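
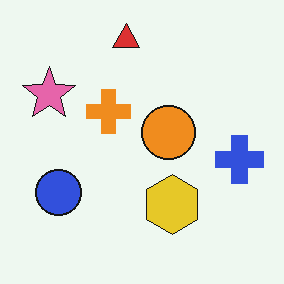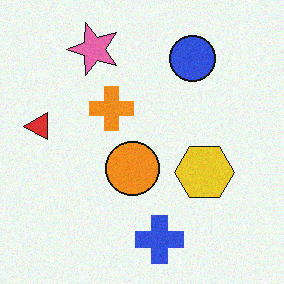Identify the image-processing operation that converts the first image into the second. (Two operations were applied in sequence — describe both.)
It was degraded with subtle gaussian noise, then transposed (reflected across the top-left ↔ bottom-right diagonal).

Random speckle covers the whole image, including the flat background. Shapes have swapped their row and column positions — what was in the top-right is now in the bottom-left — a diagonal reflection.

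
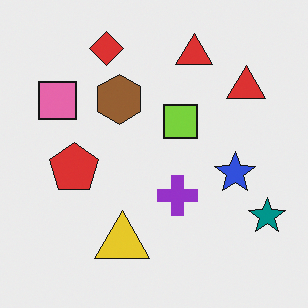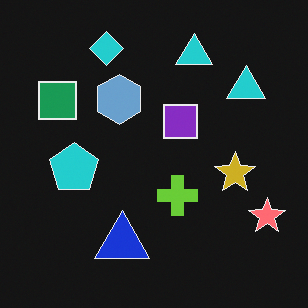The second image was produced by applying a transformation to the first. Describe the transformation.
The image was color-inverted (negative).

The light background has become dark and every shape's color is its complement — a photographic negative.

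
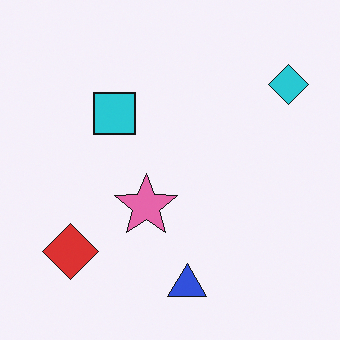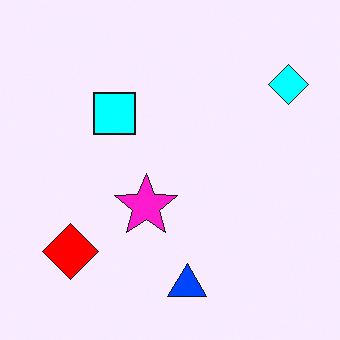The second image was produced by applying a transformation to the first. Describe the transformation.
The second image is the first heavily oversaturated.

All colors are more vivid — a global saturation change.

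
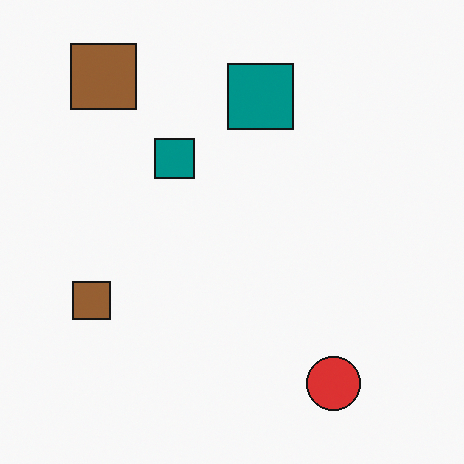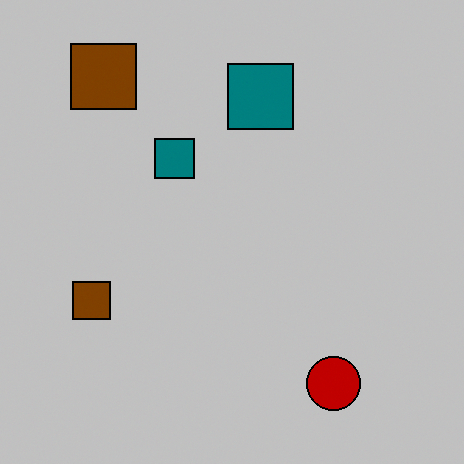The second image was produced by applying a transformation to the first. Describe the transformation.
It was aggressively posterized.

Each flat color has snapped to a coarser quantized level — most visibly, the near-white background has dropped to a flat grey.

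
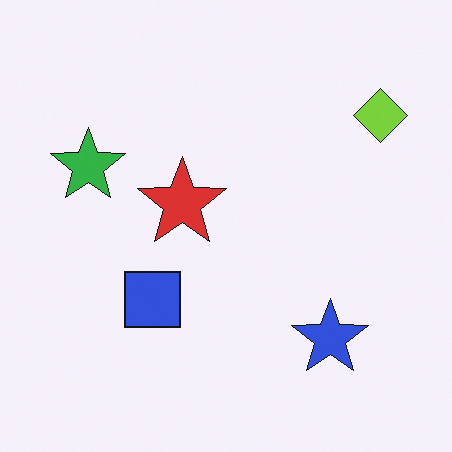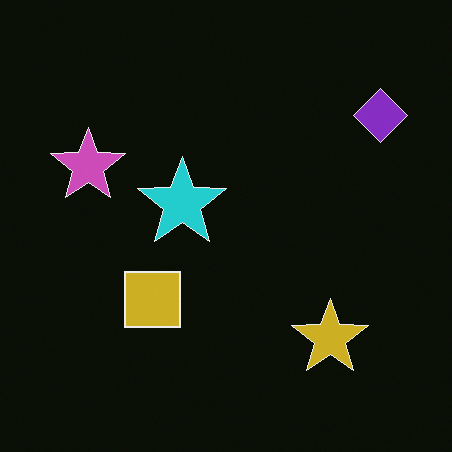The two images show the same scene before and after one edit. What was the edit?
This is the original image color-inverted (negative).

The light background has become dark and every shape's color is its complement — a photographic negative.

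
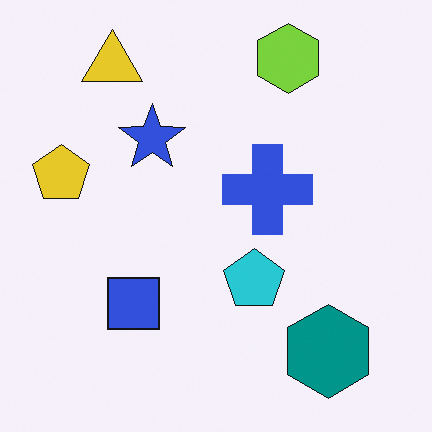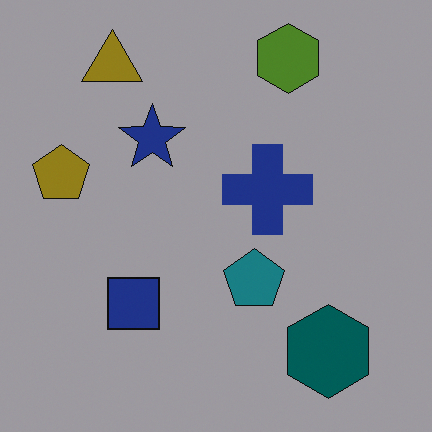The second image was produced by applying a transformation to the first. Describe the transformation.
It was noticeably darkened.

Every pixel — background and shapes alike — is uniformly darkened.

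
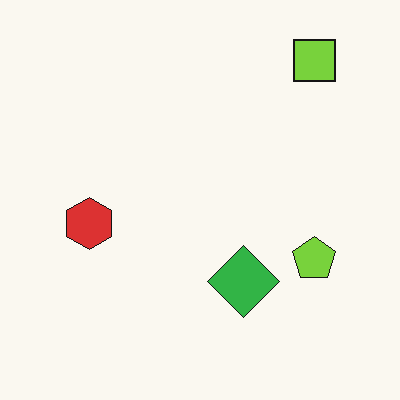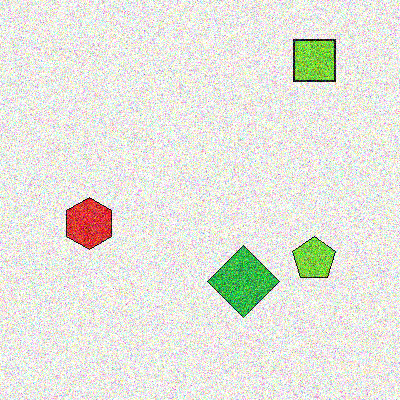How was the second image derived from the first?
This is the original image degraded with a thick layer of grain.

Random speckle covers the whole image, including the flat background.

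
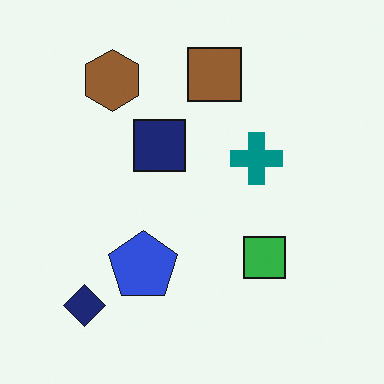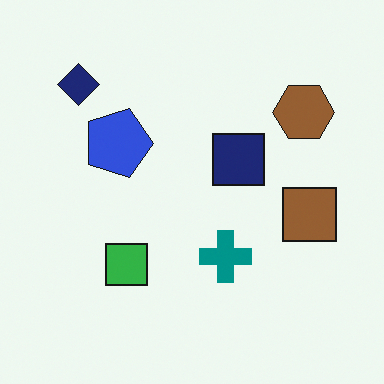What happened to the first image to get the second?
This is the original image rotated 90° clockwise.

The navy diamond sits in the bottom-left of the first image and the top-left of the second — consistent with a whole-image 90° clockwise rotation.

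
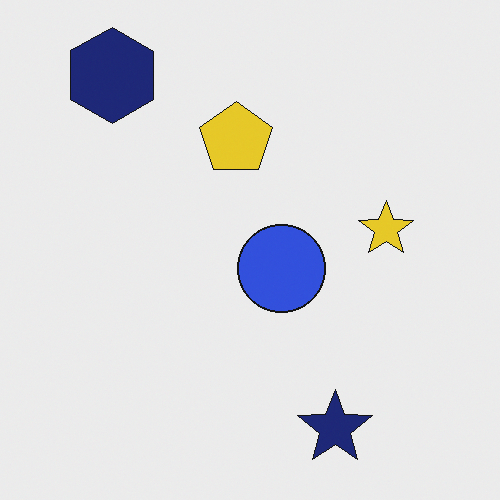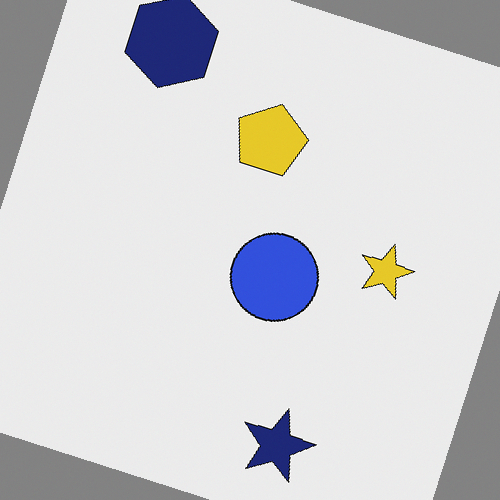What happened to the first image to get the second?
It was rotated clockwise by a moderate amount.

Every shape is tilted by the same angle and the image corners show triangular fill wedges — a whole-image rotation by a non-right angle.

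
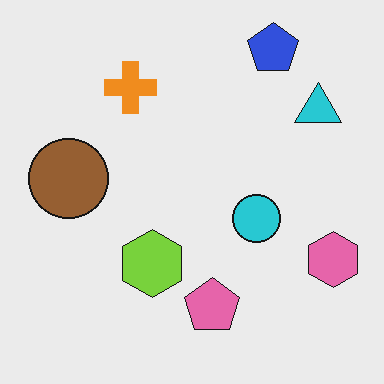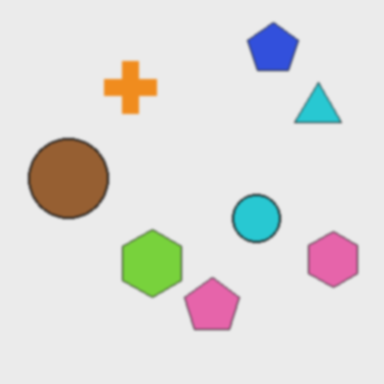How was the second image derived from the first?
The image was given a subtle gaussian blur.

Shape edges and outlines are uniformly softened across the whole image.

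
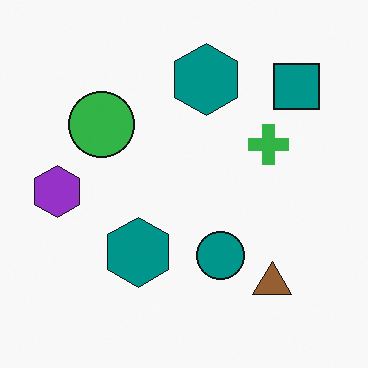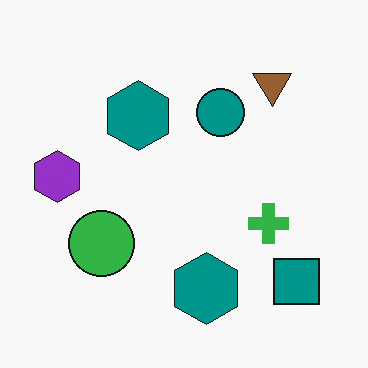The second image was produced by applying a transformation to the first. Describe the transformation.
The transformation is: flipped vertically (top ↔ bottom).

The brown triangle is in the bottom-right of the first image and the top-right of the second — shapes on opposite sides of the horizontal midline have swapped in a mirror flip.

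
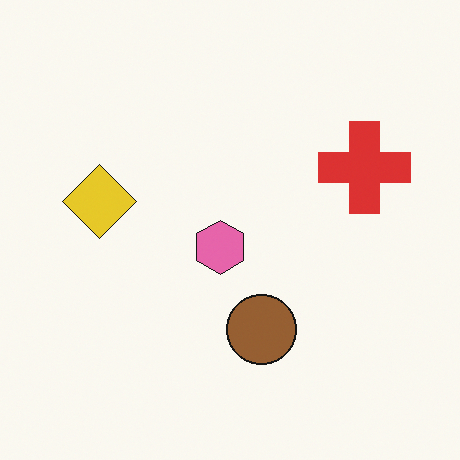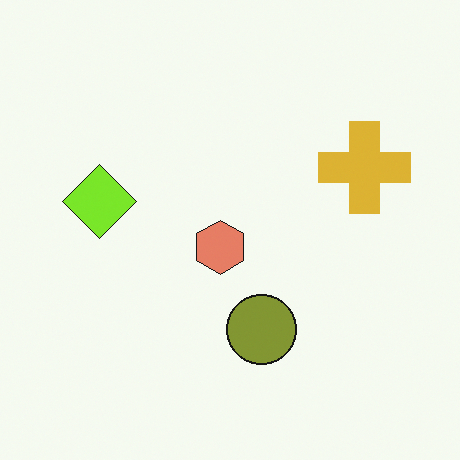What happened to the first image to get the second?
The second image is the first hue-shifted slightly.

Every shape's color has rotated by the same amount around the hue wheel — a uniform hue shift.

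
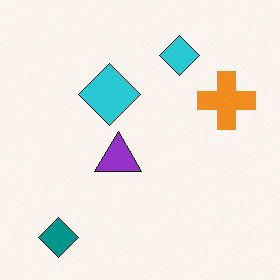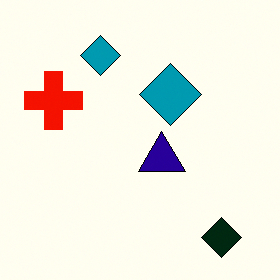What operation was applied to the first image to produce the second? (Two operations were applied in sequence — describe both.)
The transformation is: flipped horizontally (left ↔ right), then boosted in contrast.

The orange cross is in the right of the first image and the left of the second — shapes on opposite sides of the vertical midline have swapped in a mirror flip. Tones are pushed away from mid-grey across the whole image — a global contrast change.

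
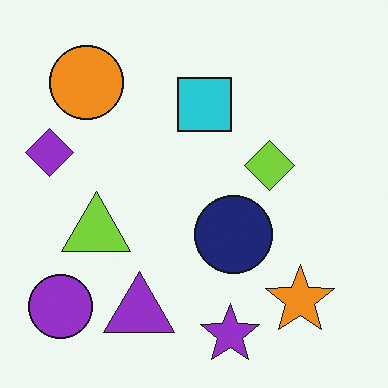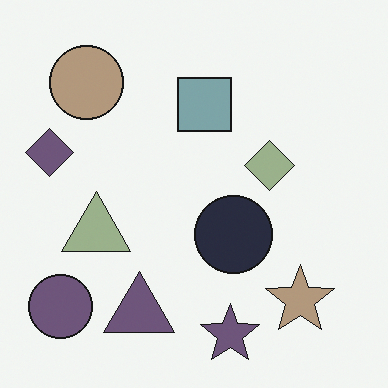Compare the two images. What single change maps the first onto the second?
The image was made much more muted (saturation change).

All colors are more muted and greyish — a global saturation change.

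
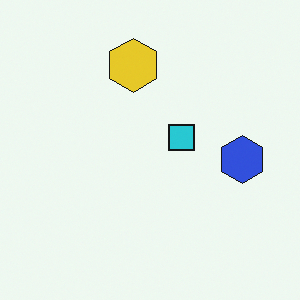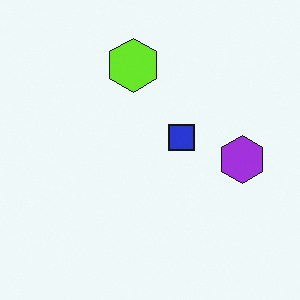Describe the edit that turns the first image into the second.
Hue-shifted by a small amount.

Every shape's color has rotated by the same amount around the hue wheel — a uniform hue shift.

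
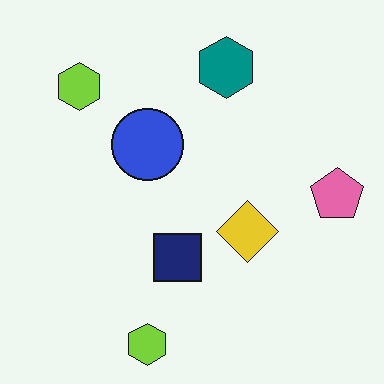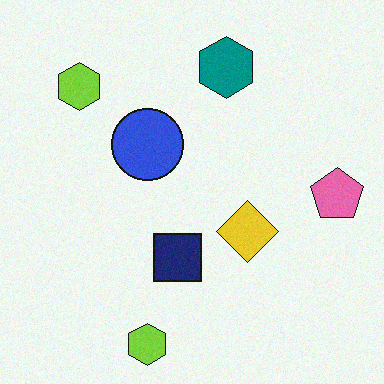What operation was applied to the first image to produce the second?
It was degraded with a light layer of grain.

Random speckle covers the whole image, including the flat background.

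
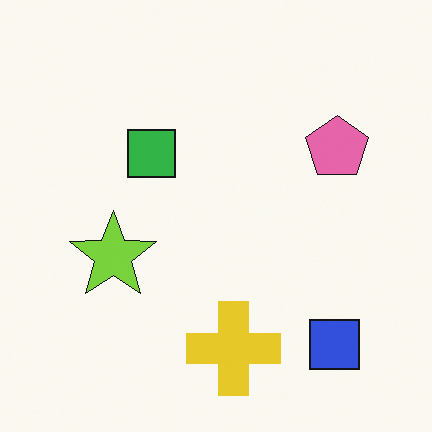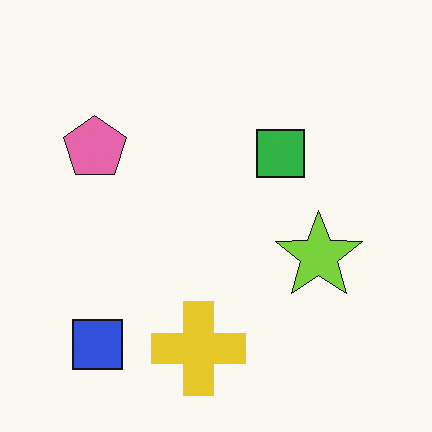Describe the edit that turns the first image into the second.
The second image is the first flipped horizontally (left ↔ right).

The pink pentagon is in the right of the first image and the left of the second — shapes on opposite sides of the vertical midline have swapped in a mirror flip.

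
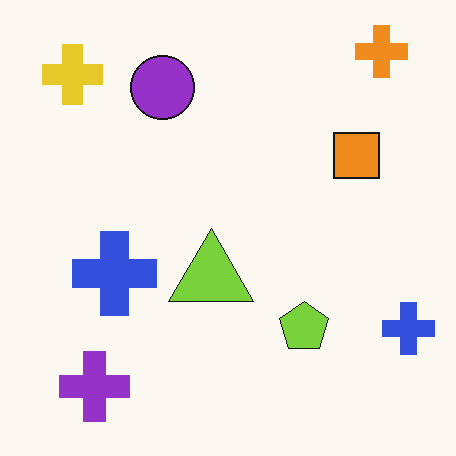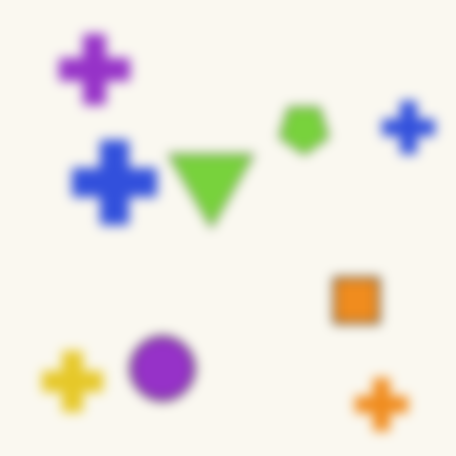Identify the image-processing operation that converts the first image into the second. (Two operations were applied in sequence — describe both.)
This is the original image flipped vertically (top ↔ bottom), then heavily blurred.

The orange cross is in the top-right of the first image and the bottom-right of the second — shapes on opposite sides of the horizontal midline have swapped in a mirror flip. Shape edges and outlines are uniformly softened across the whole image.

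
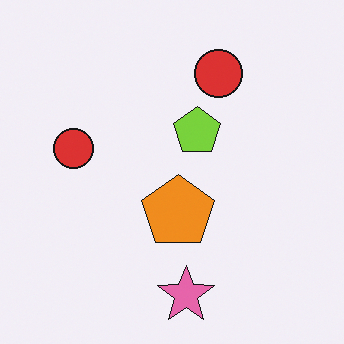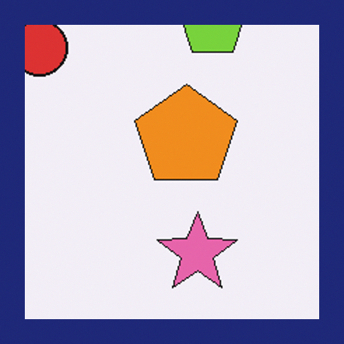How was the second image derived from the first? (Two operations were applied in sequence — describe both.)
Cropped to a noticeably smaller region and rescaled, then framed with a navy border.

The visible shapes are larger and the field of view is narrower; shapes near the original edges may be partly or wholly outside the frame — a crop-and-rescale. A solid navy frame runs around the edge of the second image, with the content slightly shrunk inside it.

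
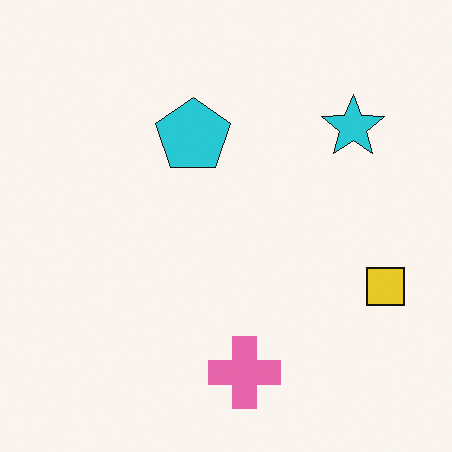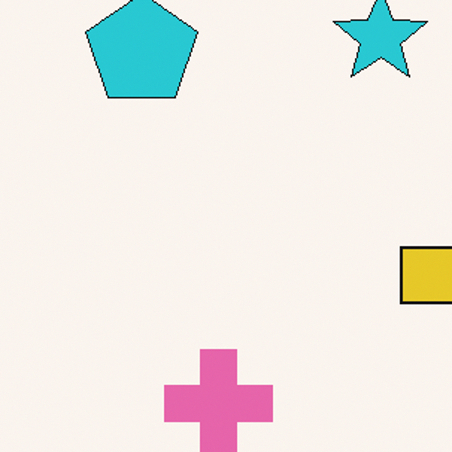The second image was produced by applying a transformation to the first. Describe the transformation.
This is the original image cropped to a modestly smaller region and rescaled.

The visible shapes are larger and the field of view is narrower; shapes near the original edges may be partly or wholly outside the frame — a crop-and-rescale.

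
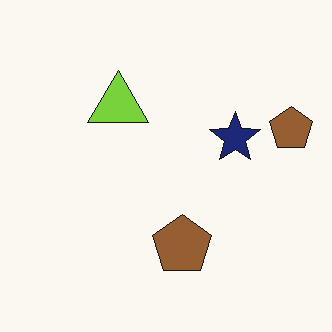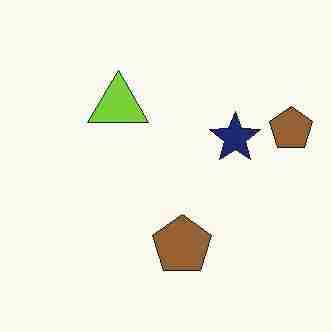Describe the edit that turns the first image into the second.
Degraded with heavy JPEG compression.

Blocky 8×8 compression artifacts appear around shape edges and the flat background shows ringing — characteristic JPEG degradation.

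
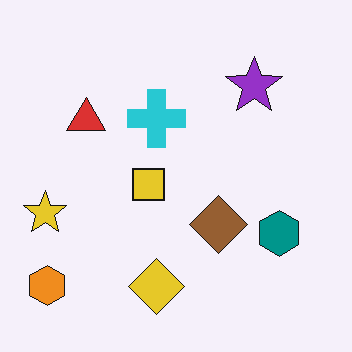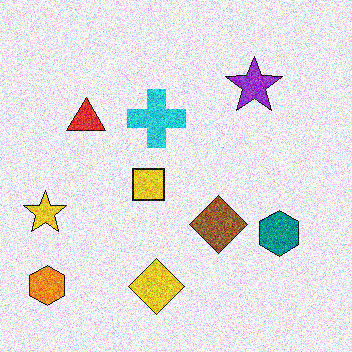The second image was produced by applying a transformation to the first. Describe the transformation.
It was degraded with a thick layer of grain.

Random speckle covers the whole image, including the flat background.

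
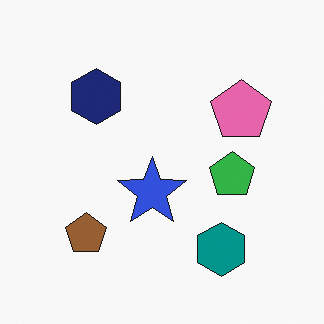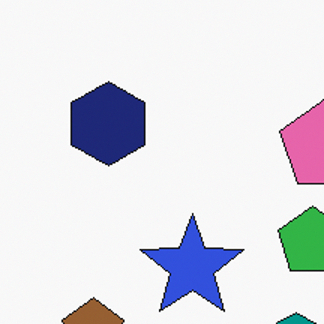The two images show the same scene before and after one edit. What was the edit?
The image was cropped slightly and scaled back up.

The visible shapes are larger and the field of view is narrower; shapes near the original edges may be partly or wholly outside the frame — a crop-and-rescale.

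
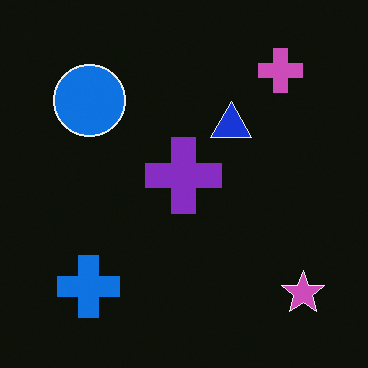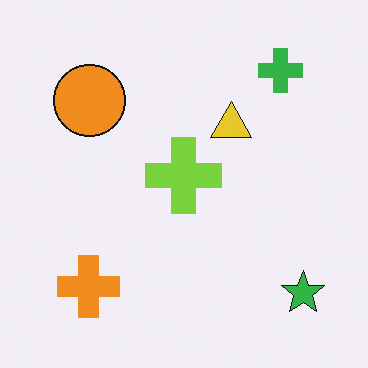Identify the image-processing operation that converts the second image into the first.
The first image is the second color-inverted (negative).

The light background has become dark and every shape's color is its complement — a photographic negative.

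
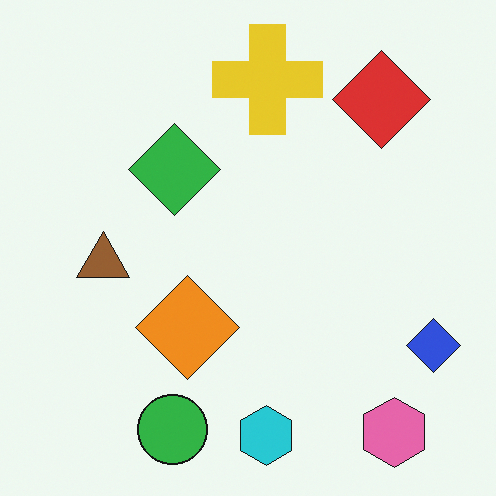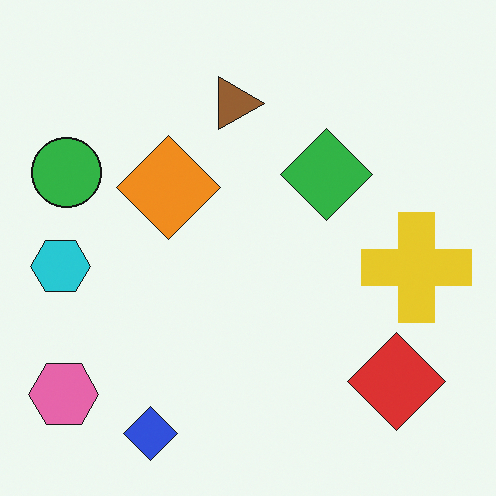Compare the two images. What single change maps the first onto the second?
The image was rotated 90° clockwise.

The pink hexagon sits in the bottom-right of the first image and the bottom-left of the second — consistent with a whole-image 90° clockwise rotation.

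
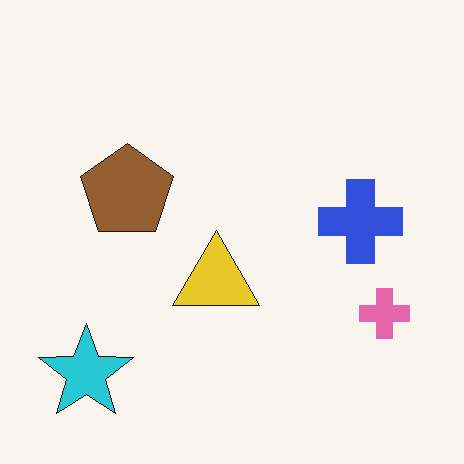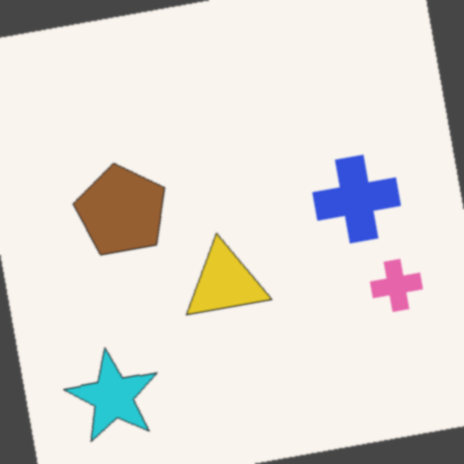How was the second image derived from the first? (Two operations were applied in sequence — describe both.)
This is the original image rotated counter-clockwise by a few degrees, then given a subtle gaussian blur.

Every shape is tilted by the same angle and the image corners show triangular fill wedges — a whole-image rotation by a non-right angle. Shape edges and outlines are uniformly softened across the whole image.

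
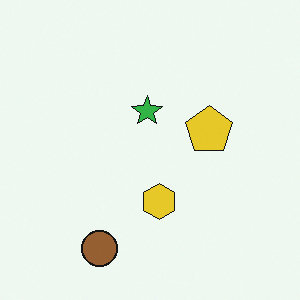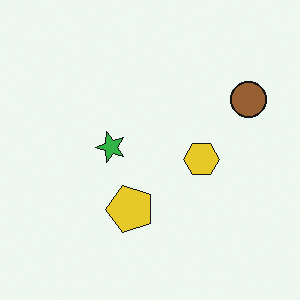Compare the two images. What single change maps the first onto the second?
It was transposed (reflected across the top-left ↔ bottom-right diagonal).

Shapes have swapped their row and column positions — what was in the top-right is now in the bottom-left — a diagonal reflection.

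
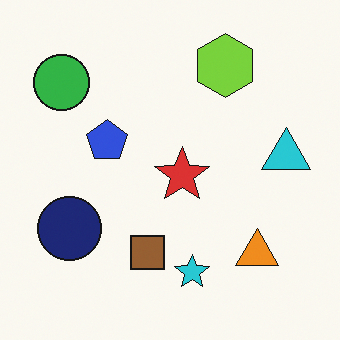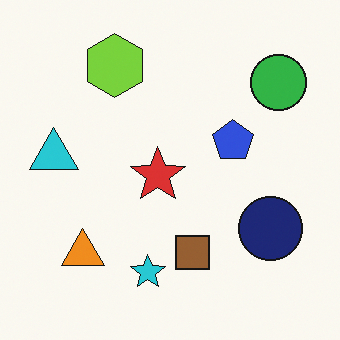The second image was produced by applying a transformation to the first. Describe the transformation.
It was flipped horizontally (left ↔ right).

The cyan triangle is in the right of the first image and the left of the second — shapes on opposite sides of the vertical midline have swapped in a mirror flip.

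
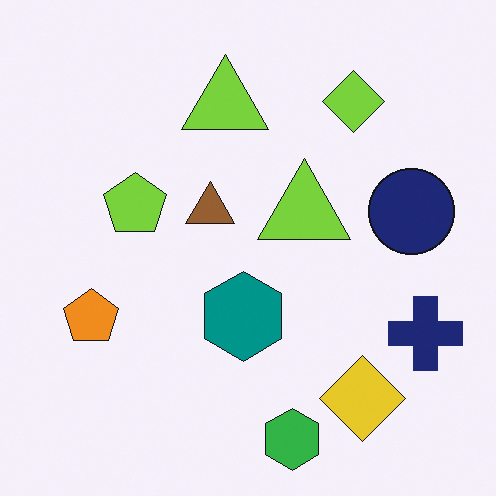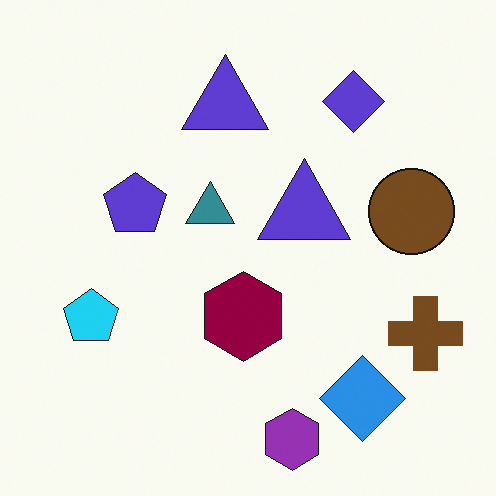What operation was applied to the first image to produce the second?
The second image is the first hue-shifted through roughly half the color wheel.

Every shape's color has rotated by the same amount around the hue wheel — a uniform hue shift.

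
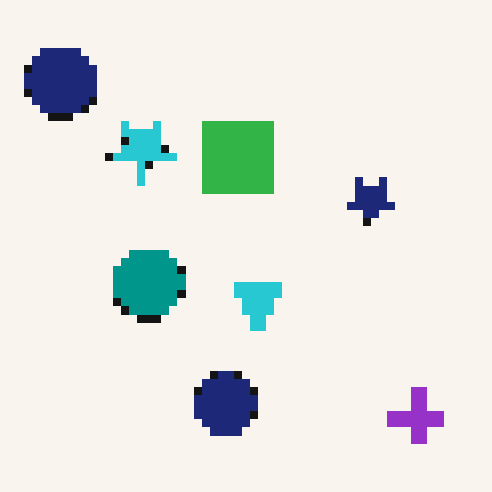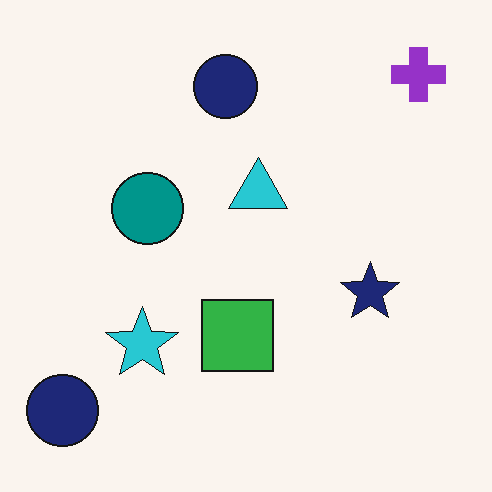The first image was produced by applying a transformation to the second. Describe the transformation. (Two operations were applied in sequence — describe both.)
The first image is the second flipped vertically (top ↔ bottom), then moderately pixelated.

The purple cross is in the top-right of the second image and the bottom-right of the first — shapes on opposite sides of the horizontal midline have swapped in a mirror flip. Shapes are reduced to large square blocks; fine edges and outlines are lost — a downscale-then-upscale (mosaic) effect.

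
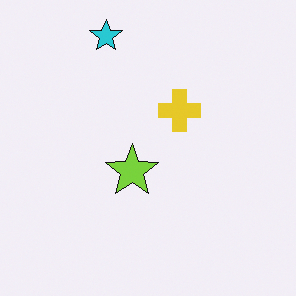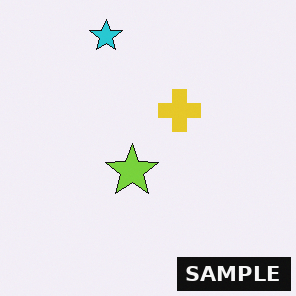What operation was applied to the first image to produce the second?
This is the original image watermarked with the text "SAMPLE" in the lower-right corner.

A dark label reading "SAMPLE" appears in the lower-right corner.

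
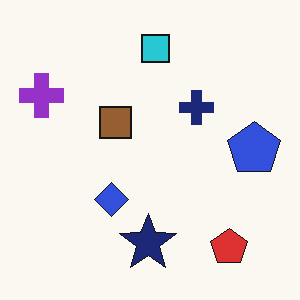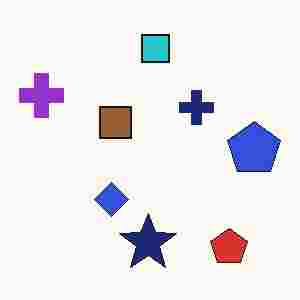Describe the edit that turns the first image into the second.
It was heavily JPEG-compressed with obvious blocking artifacts.

Blocky 8×8 compression artifacts appear around shape edges and the flat background shows ringing — characteristic JPEG degradation.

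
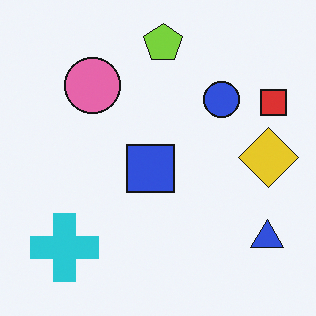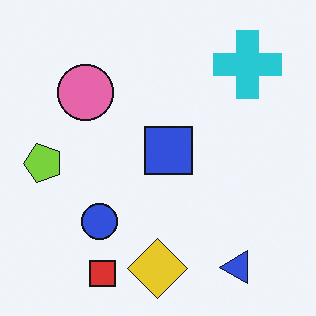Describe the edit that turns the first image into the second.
This is the original image transposed (reflected across the top-left ↔ bottom-right diagonal).

Shapes have swapped their row and column positions — what was in the top-right is now in the bottom-left — a diagonal reflection.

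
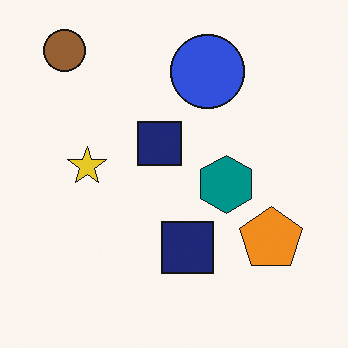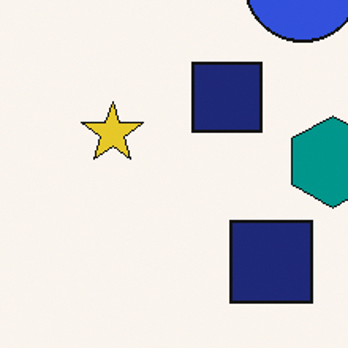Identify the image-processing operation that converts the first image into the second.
It was cropped slightly and scaled back up.

The visible shapes are larger and the field of view is narrower; shapes near the original edges may be partly or wholly outside the frame — a crop-and-rescale.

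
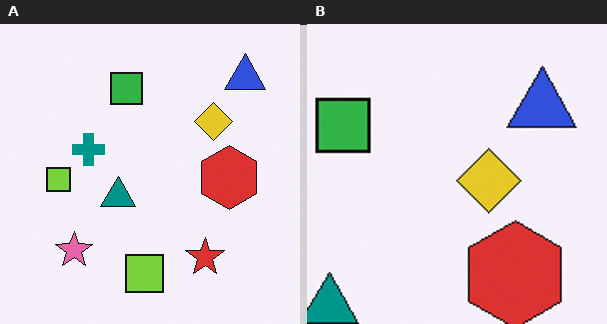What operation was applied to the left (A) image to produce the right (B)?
This is the original image cropped to a noticeably smaller region and rescaled.

The visible shapes are larger and the field of view is narrower; shapes near the original edges may be partly or wholly outside the frame — a crop-and-rescale.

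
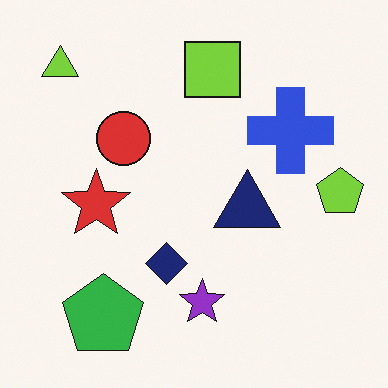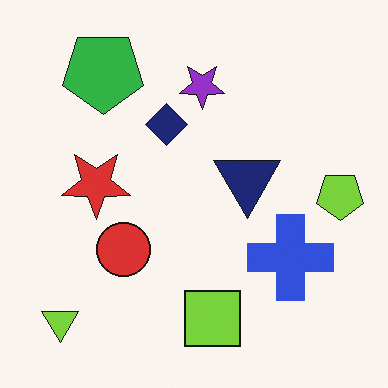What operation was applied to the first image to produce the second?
It was flipped vertically (top ↔ bottom).

The lime triangle is in the top-left of the first image and the bottom-left of the second — shapes on opposite sides of the horizontal midline have swapped in a mirror flip.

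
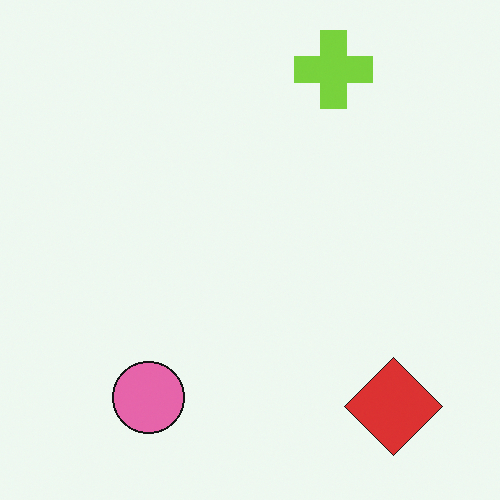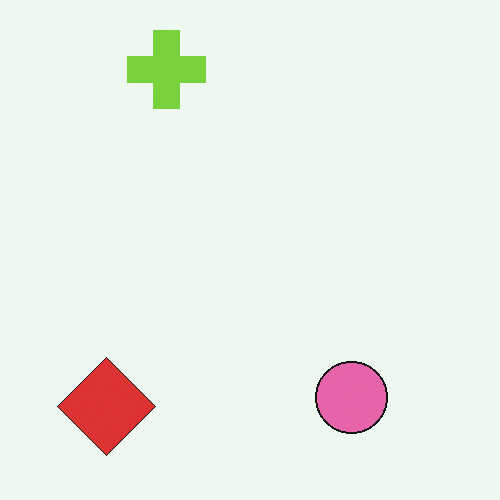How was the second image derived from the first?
The transformation is: flipped horizontally (left ↔ right).

The red diamond is in the bottom-right of the first image and the bottom-left of the second — shapes on opposite sides of the vertical midline have swapped in a mirror flip.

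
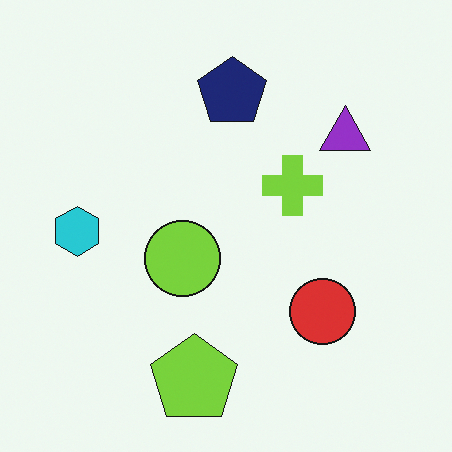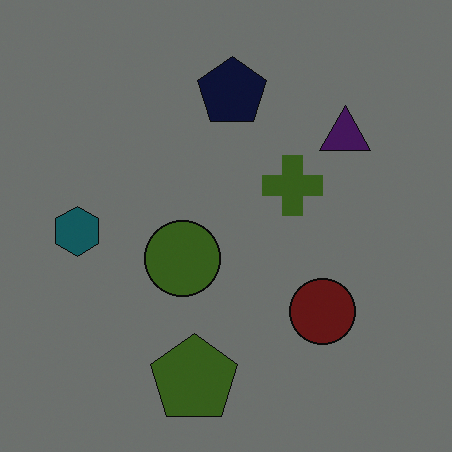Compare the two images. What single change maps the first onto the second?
Substantially darkened.

Every pixel — background and shapes alike — is uniformly darkened.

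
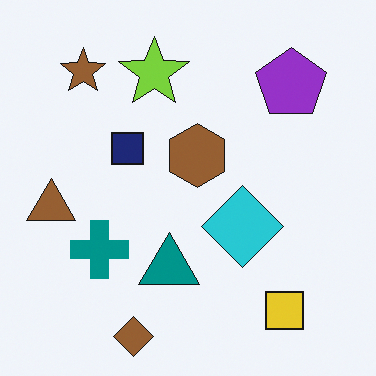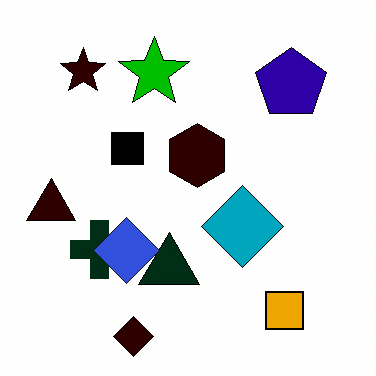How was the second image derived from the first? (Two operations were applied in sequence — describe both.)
The second image is the first given much higher contrast, then overlaid with an additional blue diamond.

Tones are pushed away from mid-grey across the whole image — a global contrast change. A blue diamond appears in the second image that is absent from the first.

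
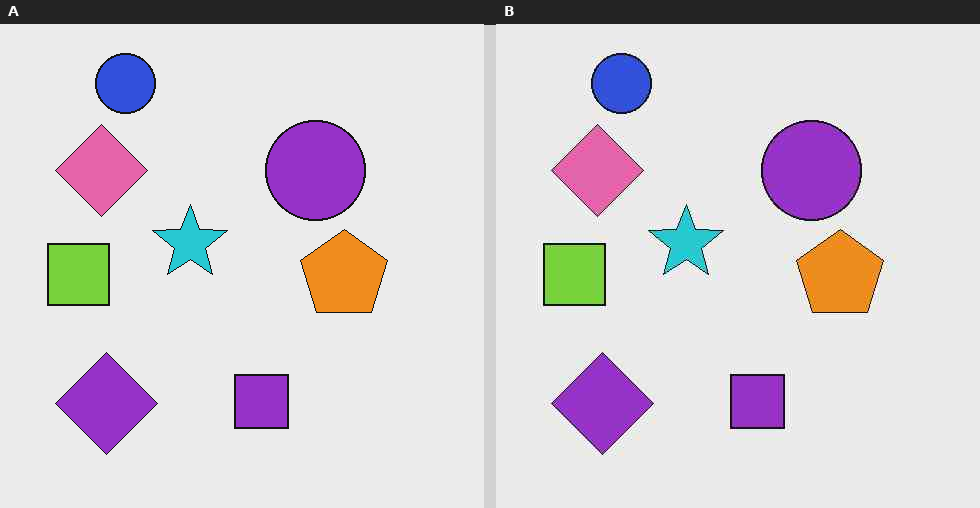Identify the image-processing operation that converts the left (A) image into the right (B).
The right (B) image is the left (A) given moderate JPEG compression.

Blocky 8×8 compression artifacts appear around shape edges and the flat background shows ringing — characteristic JPEG degradation.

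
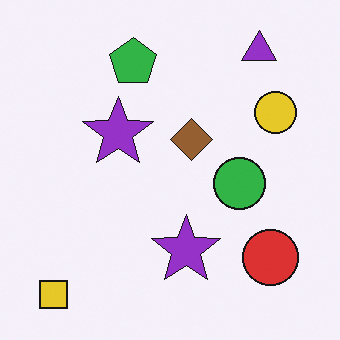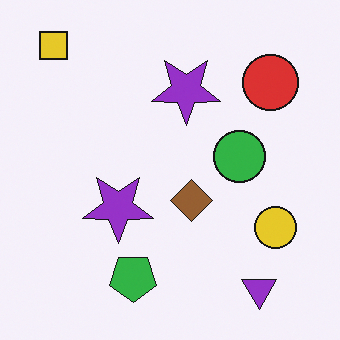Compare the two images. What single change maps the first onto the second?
The transformation is: flipped vertically (top ↔ bottom).

The yellow square is in the bottom-left of the first image and the top-left of the second — shapes on opposite sides of the horizontal midline have swapped in a mirror flip.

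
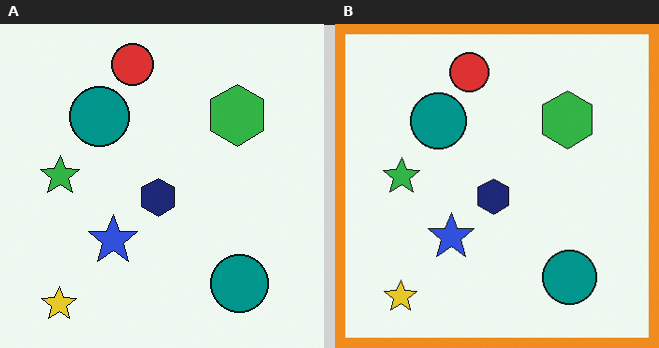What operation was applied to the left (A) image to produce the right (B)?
The right (B) image is the left (A) framed with a orange border.

A solid orange frame runs around the edge of the right (B) image, with the content slightly shrunk inside it.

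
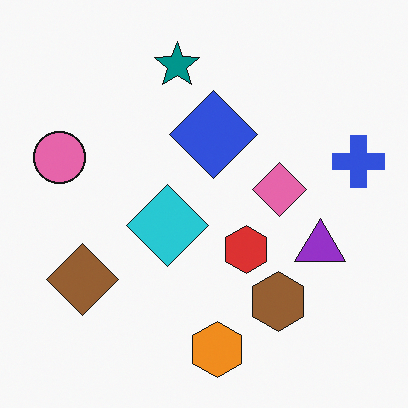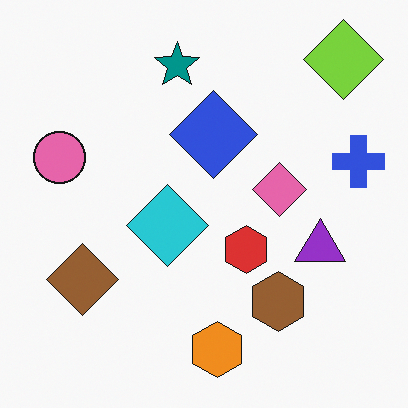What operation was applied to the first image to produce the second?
It was overlaid with an additional lime diamond.

A lime diamond appears in the second image that is absent from the first.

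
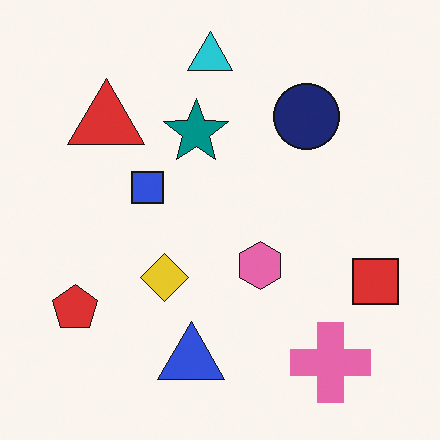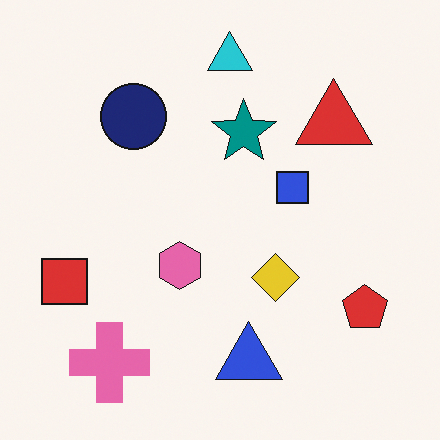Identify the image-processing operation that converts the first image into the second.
This is the original image flipped horizontally (left ↔ right).

The red square is in the right of the first image and the left of the second — shapes on opposite sides of the vertical midline have swapped in a mirror flip.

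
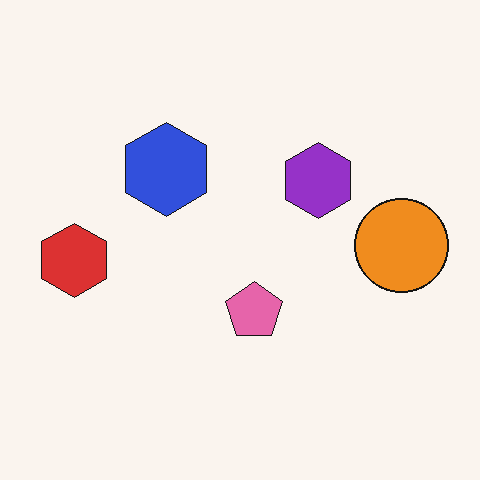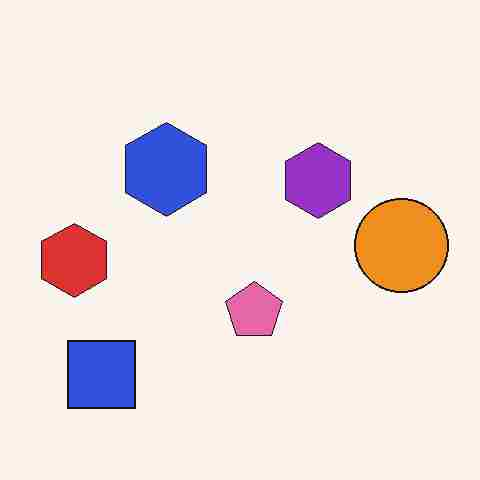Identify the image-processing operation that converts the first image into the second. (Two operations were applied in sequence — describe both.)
The transformation is: heavily JPEG-compressed with obvious blocking artifacts, then overlaid with an additional blue square.

Blocky 8×8 compression artifacts appear around shape edges and the flat background shows ringing — characteristic JPEG degradation. A blue square appears in the second image that is absent from the first.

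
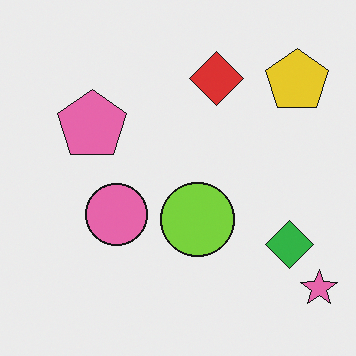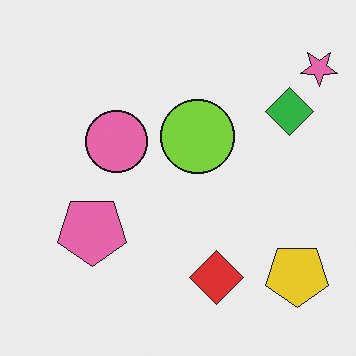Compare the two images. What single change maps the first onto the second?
It was flipped vertically (top ↔ bottom).

The pink star is in the bottom-right of the first image and the top-right of the second — shapes on opposite sides of the horizontal midline have swapped in a mirror flip.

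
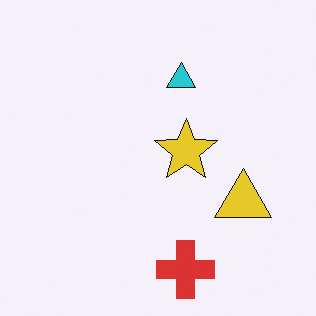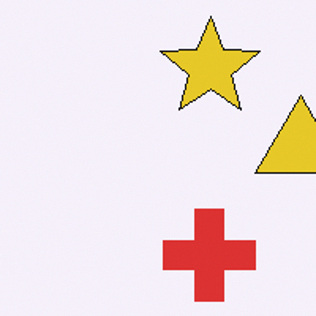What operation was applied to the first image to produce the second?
It was cropped to a modestly smaller region and rescaled.

The visible shapes are larger and the field of view is narrower; shapes near the original edges may be partly or wholly outside the frame — a crop-and-rescale.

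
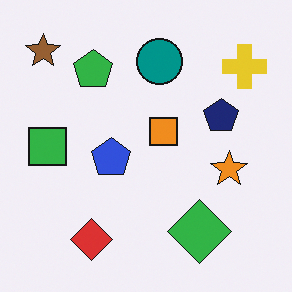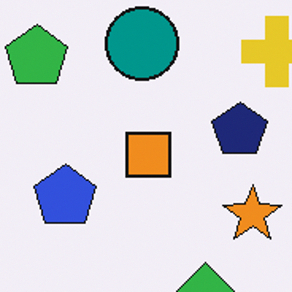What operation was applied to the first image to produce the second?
The transformation is: cropped to a modestly smaller region and rescaled.

The visible shapes are larger and the field of view is narrower; shapes near the original edges may be partly or wholly outside the frame — a crop-and-rescale.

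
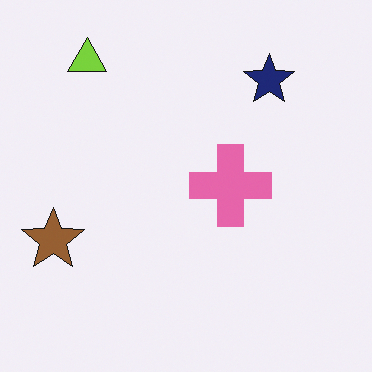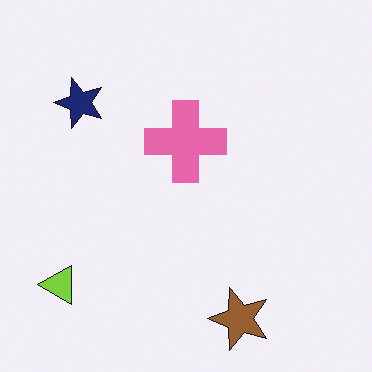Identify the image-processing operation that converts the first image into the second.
It was rotated 90° counter-clockwise.

The lime triangle sits in the top-left of the first image and the bottom-left of the second — consistent with a whole-image 90° counter-clockwise rotation.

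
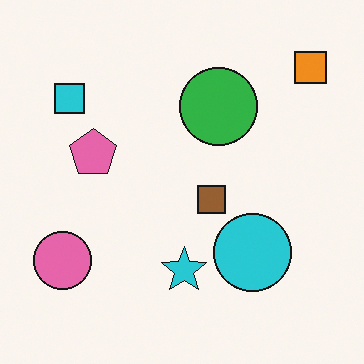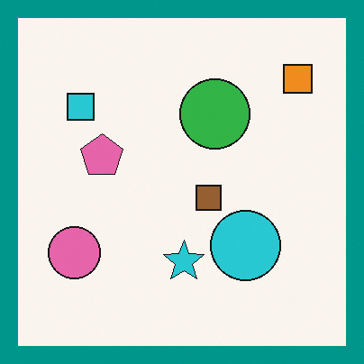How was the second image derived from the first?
Framed with a teal border.

A solid teal frame runs around the edge of the second image, with the content slightly shrunk inside it.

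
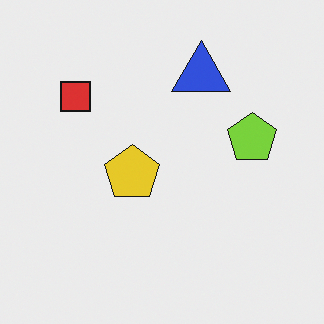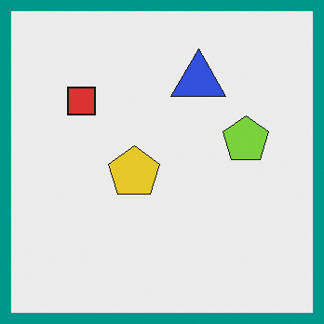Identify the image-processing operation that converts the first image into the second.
The image was framed with a teal border.

A solid teal frame runs around the edge of the second image, with the content slightly shrunk inside it.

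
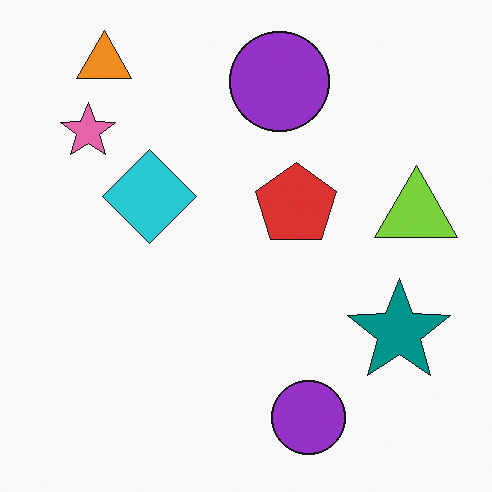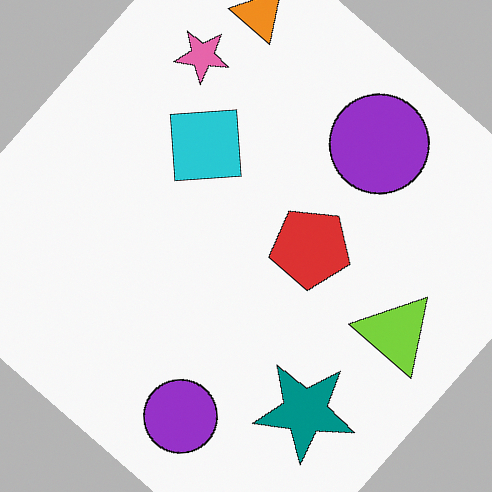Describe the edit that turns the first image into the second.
Rotated clockwise by a large amount — several tens of degrees.

Every shape is tilted by the same angle and the image corners show triangular fill wedges — a whole-image rotation by a non-right angle.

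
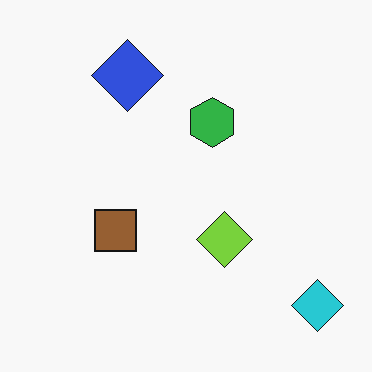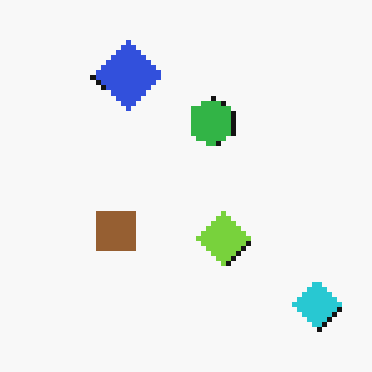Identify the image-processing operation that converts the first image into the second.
Mildly pixelated.

Shapes are reduced to large square blocks; fine edges and outlines are lost — a downscale-then-upscale (mosaic) effect.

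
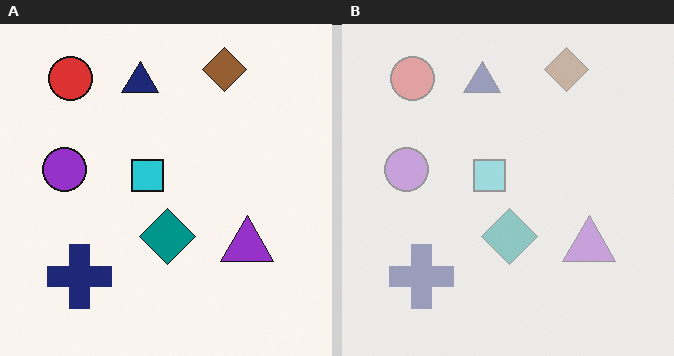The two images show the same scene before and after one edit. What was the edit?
The right (B) image is the left (A) given much lower contrast.

Tones are pushed toward mid-grey across the whole image — a global contrast change.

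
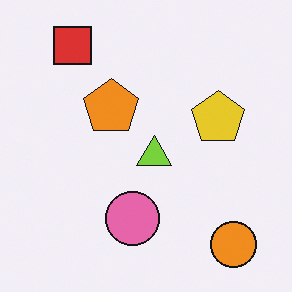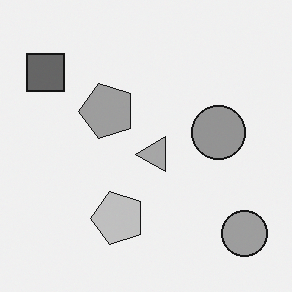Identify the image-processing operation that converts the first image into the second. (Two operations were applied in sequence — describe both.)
The second image is the first converted to grayscale, then transposed (reflected across the top-left ↔ bottom-right diagonal).

All color is removed — every shape is now a shade of grey. Shapes have swapped their row and column positions — what was in the top-right is now in the bottom-left — a diagonal reflection.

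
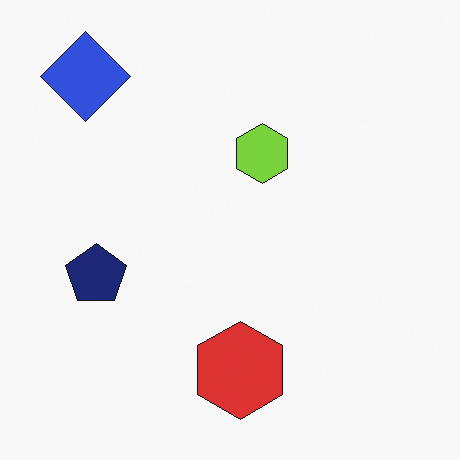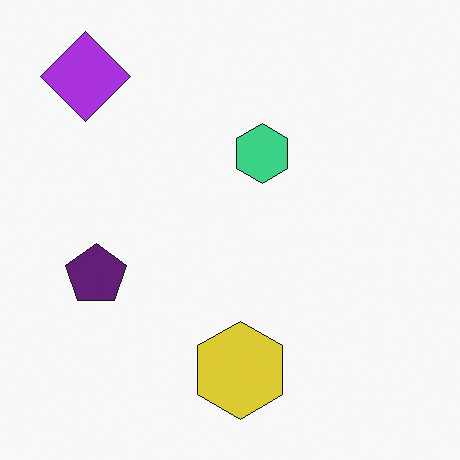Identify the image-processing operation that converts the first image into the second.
The image was hue-shifted slightly.

Every shape's color has rotated by the same amount around the hue wheel — a uniform hue shift.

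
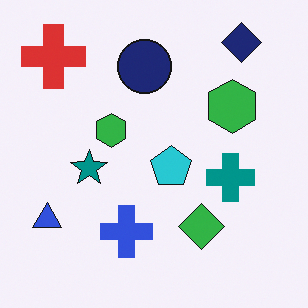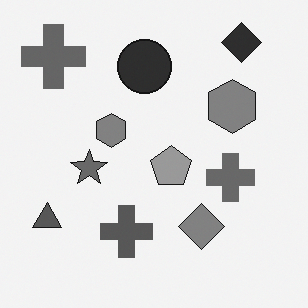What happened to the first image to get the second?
This is the original image converted to grayscale.

All color is removed — every shape is now a shade of grey.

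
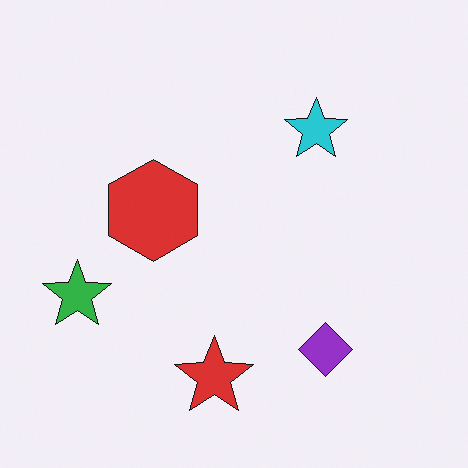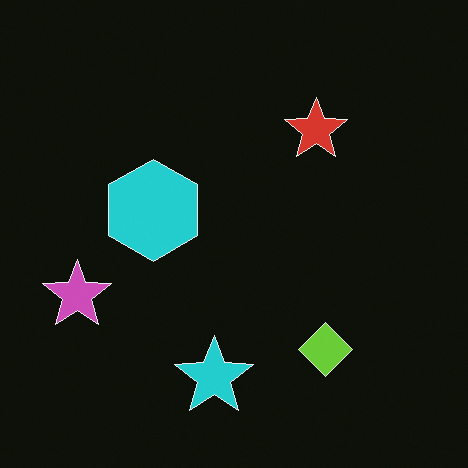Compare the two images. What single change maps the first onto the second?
It was color-inverted (negative).

The light background has become dark and every shape's color is its complement — a photographic negative.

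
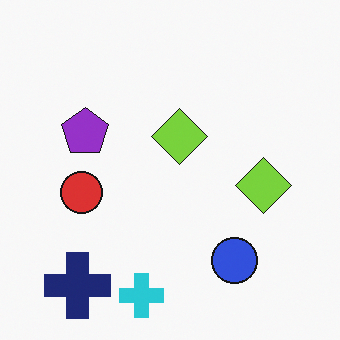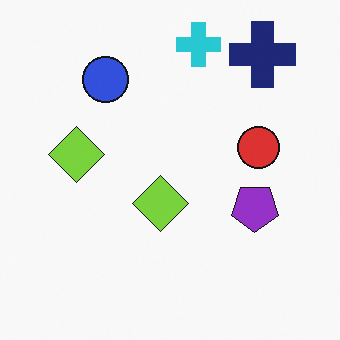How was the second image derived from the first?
Rotated 180°.

The navy cross sits in the bottom-left of the first image and the top-right of the second — consistent with a whole-image 180° rotation.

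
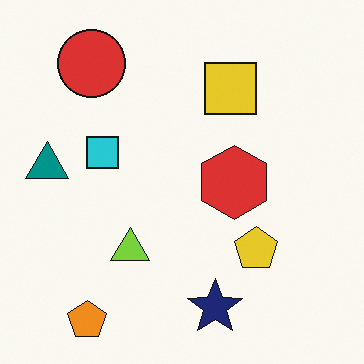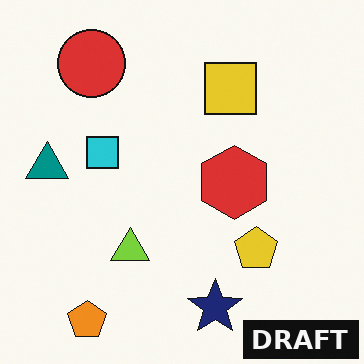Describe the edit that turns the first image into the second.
Watermarked with the text "DRAFT" in the lower-right corner.

A dark label reading "DRAFT" appears in the lower-right corner.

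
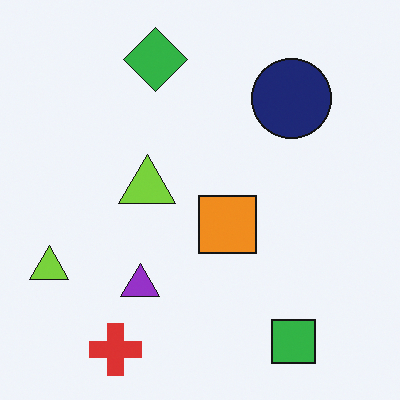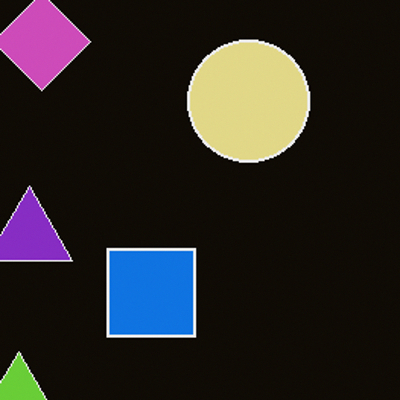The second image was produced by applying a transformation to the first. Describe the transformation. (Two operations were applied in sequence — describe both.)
The second image is the first cropped to a modestly smaller region and rescaled, then color-inverted (negative).

The visible shapes are larger and the field of view is narrower; shapes near the original edges may be partly or wholly outside the frame — a crop-and-rescale. The light background has become dark and every shape's color is its complement — a photographic negative.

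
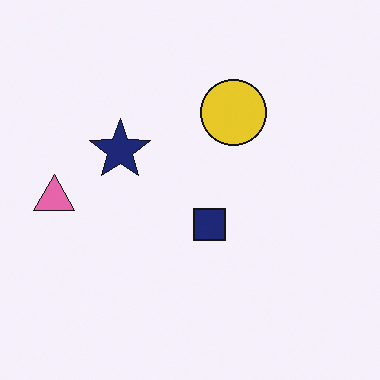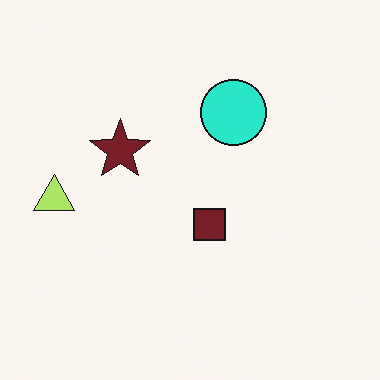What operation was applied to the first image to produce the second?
It was hue-shifted through roughly a third of the color wheel.

Every shape's color has rotated by the same amount around the hue wheel — a uniform hue shift.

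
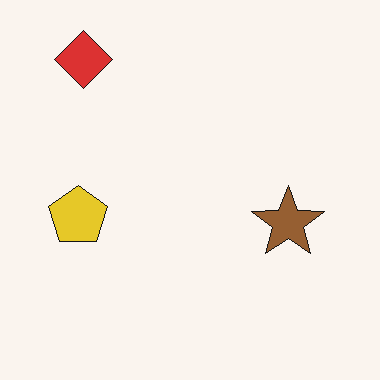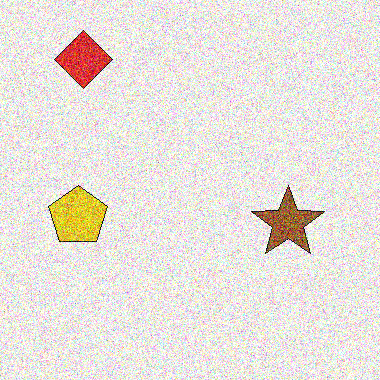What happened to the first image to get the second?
Degraded with strong gaussian noise.

Random speckle covers the whole image, including the flat background.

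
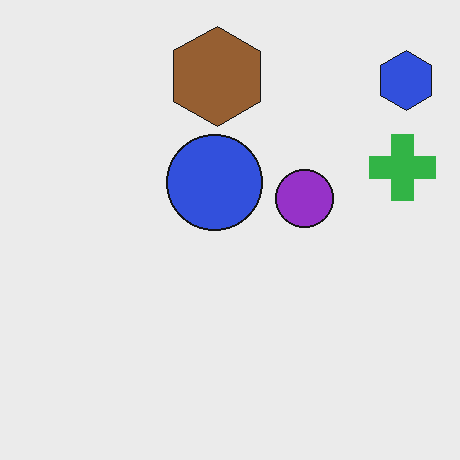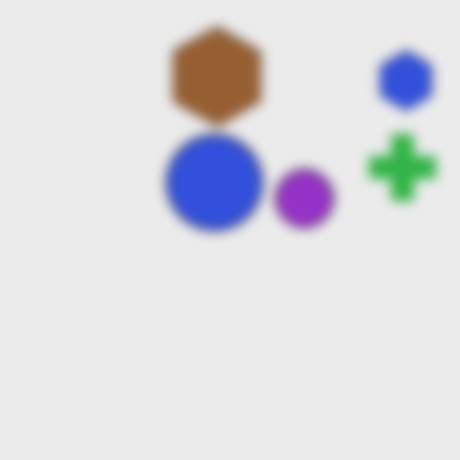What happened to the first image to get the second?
This is the original image heavily blurred.

Shape edges and outlines are uniformly softened across the whole image.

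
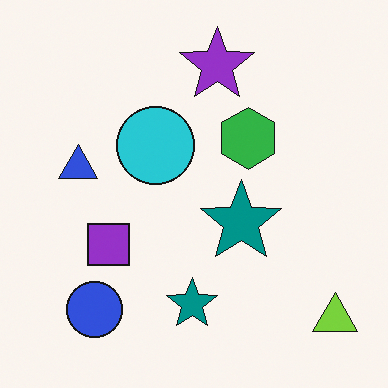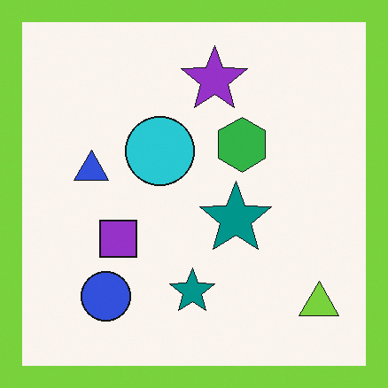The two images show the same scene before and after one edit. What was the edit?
It was framed with a lime border.

A solid lime frame runs around the edge of the second image, with the content slightly shrunk inside it.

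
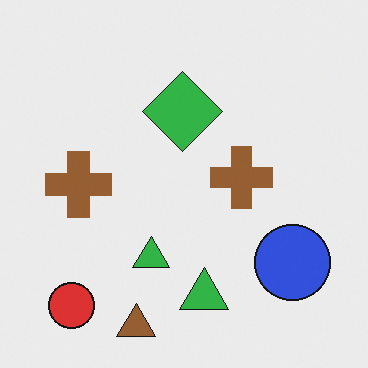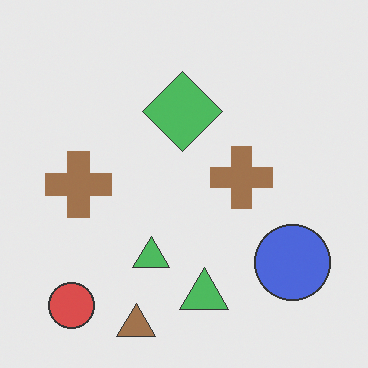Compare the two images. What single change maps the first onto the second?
It was given slightly reduced contrast.

Tones are pushed toward mid-grey across the whole image — a global contrast change.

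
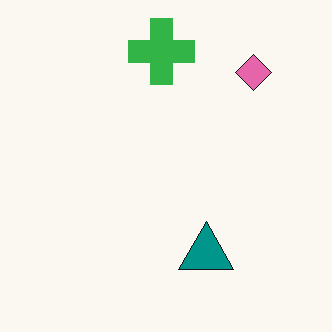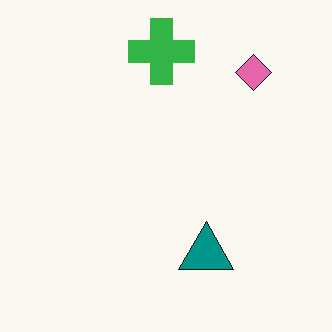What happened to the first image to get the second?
The transformation is: JPEG-compressed with visible artifacts.

Blocky 8×8 compression artifacts appear around shape edges and the flat background shows ringing — characteristic JPEG degradation.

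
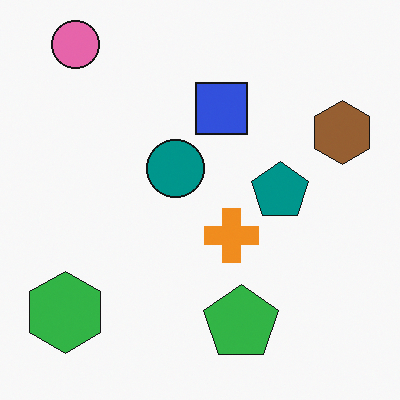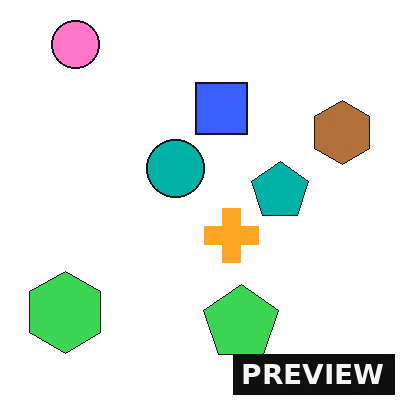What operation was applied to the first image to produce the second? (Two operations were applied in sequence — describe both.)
The image was slightly brightened, then watermarked with the text "PREVIEW" in the lower-right corner.

Every pixel — background and shapes alike — is uniformly brightened. A dark label reading "PREVIEW" appears in the lower-right corner.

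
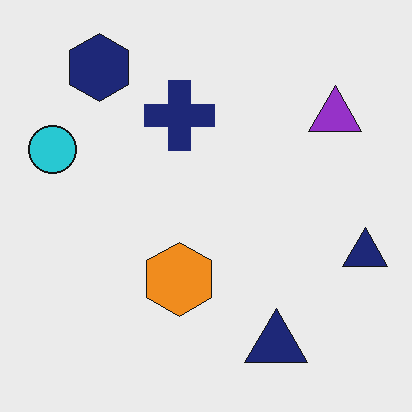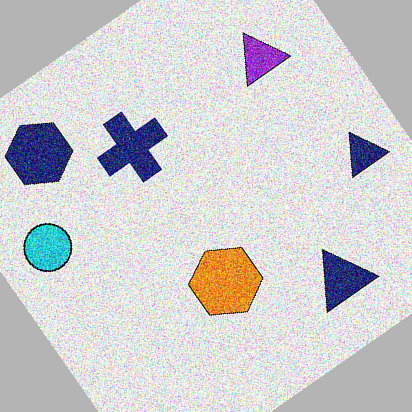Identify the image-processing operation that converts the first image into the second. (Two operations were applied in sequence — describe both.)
Degraded with strong gaussian noise, then rotated counter-clockwise by a large amount — several tens of degrees.

Random speckle covers the whole image, including the flat background. Every shape is tilted by the same angle and the image corners show triangular fill wedges — a whole-image rotation by a non-right angle.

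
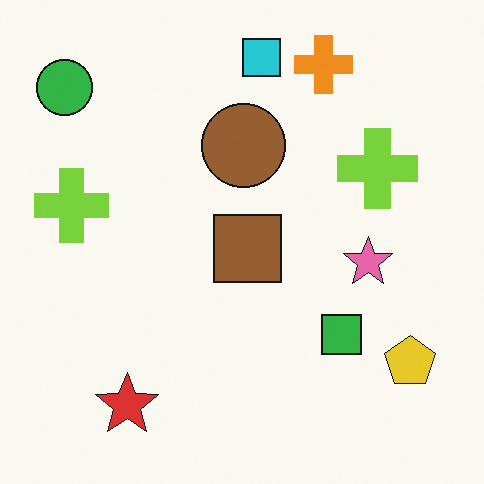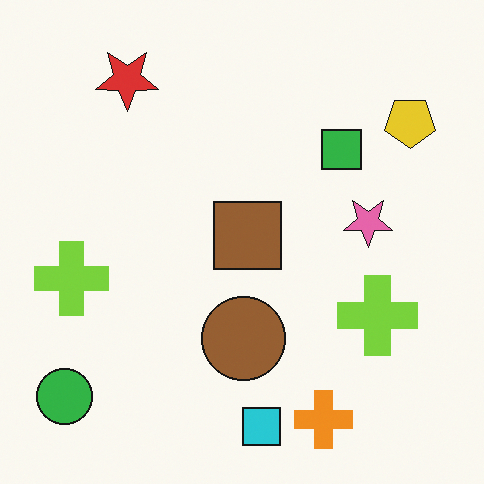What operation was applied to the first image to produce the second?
The second image is the first flipped vertically (top ↔ bottom).

The cyan square is in the top of the first image and the bottom of the second — shapes on opposite sides of the horizontal midline have swapped in a mirror flip.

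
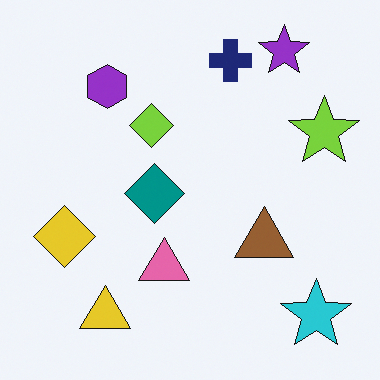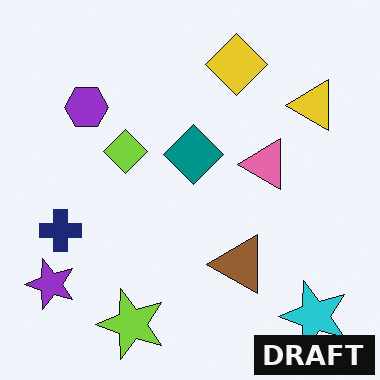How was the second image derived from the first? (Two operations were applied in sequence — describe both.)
It was transposed (reflected across the top-left ↔ bottom-right diagonal), then watermarked with the text "DRAFT" in the lower-right corner.

Shapes have swapped their row and column positions — what was in the top-right is now in the bottom-left — a diagonal reflection. A dark label reading "DRAFT" appears in the lower-right corner.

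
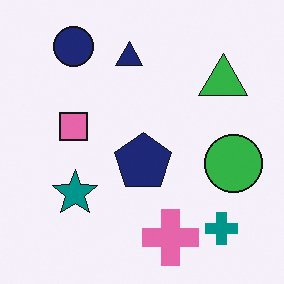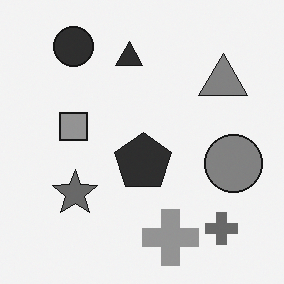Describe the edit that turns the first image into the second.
The image was converted to grayscale.

All color is removed — every shape is now a shade of grey.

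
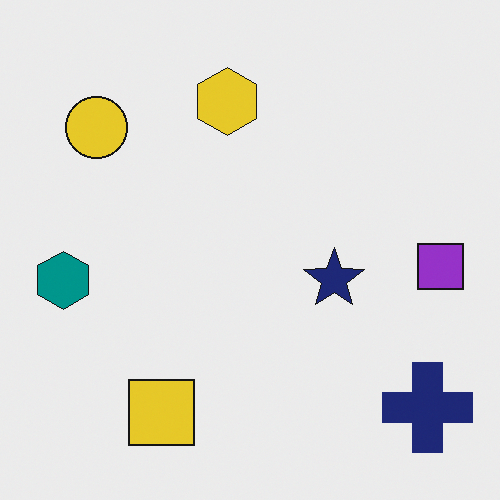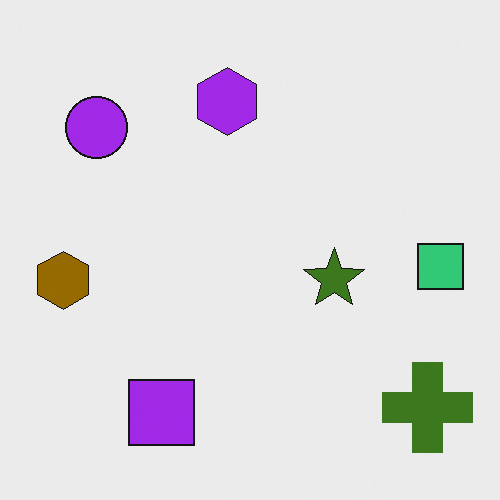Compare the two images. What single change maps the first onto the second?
The second image is the first hue-shifted by a large amount.

Every shape's color has rotated by the same amount around the hue wheel — a uniform hue shift.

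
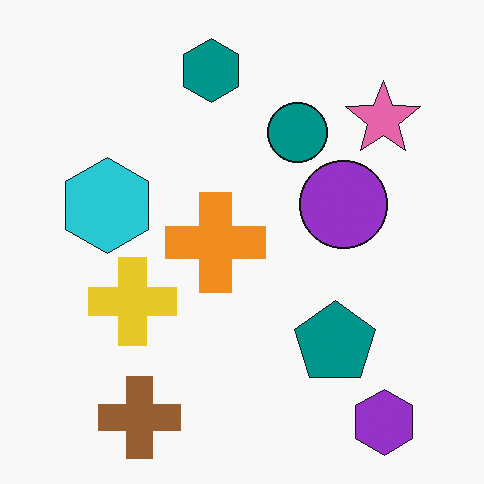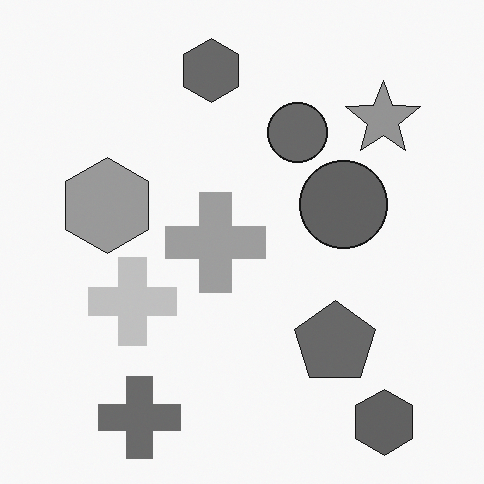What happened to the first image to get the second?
This is the original image converted to grayscale.

All color is removed — every shape is now a shade of grey.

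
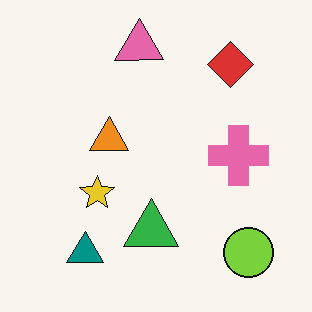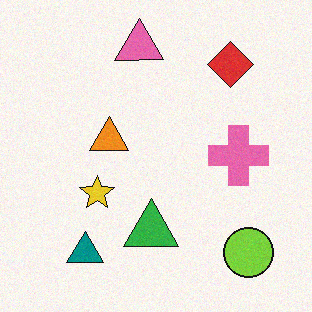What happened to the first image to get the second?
The second image is the first degraded with a light layer of grain.

Random speckle covers the whole image, including the flat background.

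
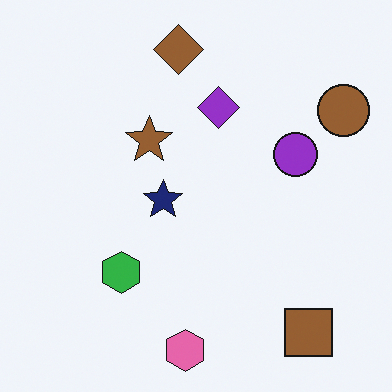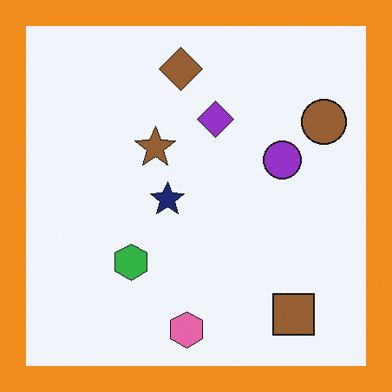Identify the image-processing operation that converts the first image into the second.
This is the original image framed with a orange border.

A solid orange frame runs around the edge of the second image, with the content slightly shrunk inside it.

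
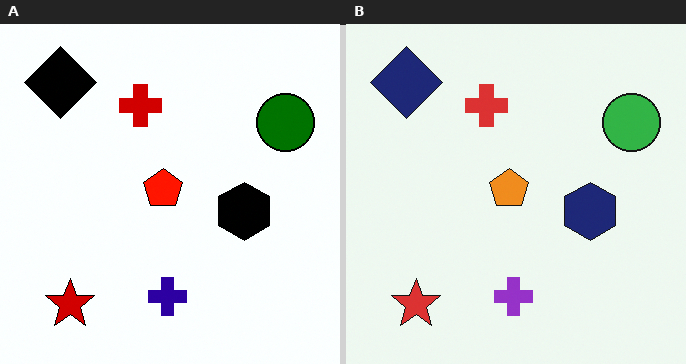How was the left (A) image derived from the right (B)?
This is the original image given much higher contrast.

Tones are pushed away from mid-grey across the whole image — a global contrast change.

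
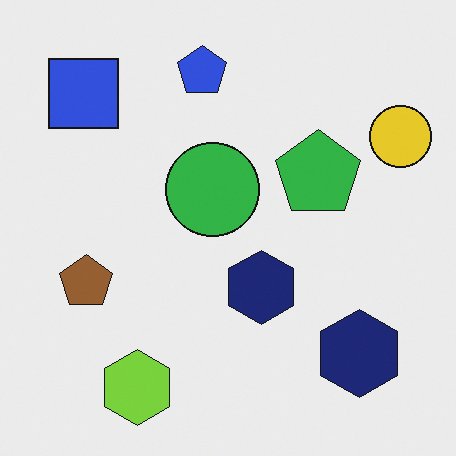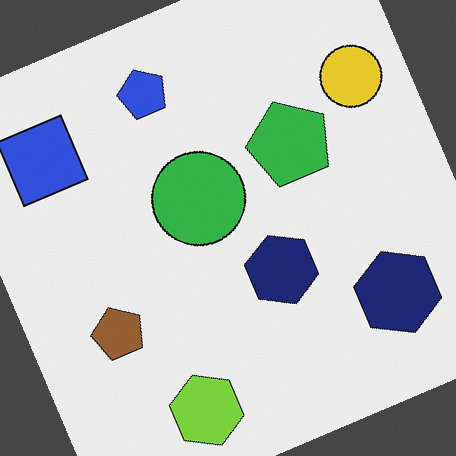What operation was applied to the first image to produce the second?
The second image is the first rotated counter-clockwise by a moderate amount.

Every shape is tilted by the same angle and the image corners show triangular fill wedges — a whole-image rotation by a non-right angle.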